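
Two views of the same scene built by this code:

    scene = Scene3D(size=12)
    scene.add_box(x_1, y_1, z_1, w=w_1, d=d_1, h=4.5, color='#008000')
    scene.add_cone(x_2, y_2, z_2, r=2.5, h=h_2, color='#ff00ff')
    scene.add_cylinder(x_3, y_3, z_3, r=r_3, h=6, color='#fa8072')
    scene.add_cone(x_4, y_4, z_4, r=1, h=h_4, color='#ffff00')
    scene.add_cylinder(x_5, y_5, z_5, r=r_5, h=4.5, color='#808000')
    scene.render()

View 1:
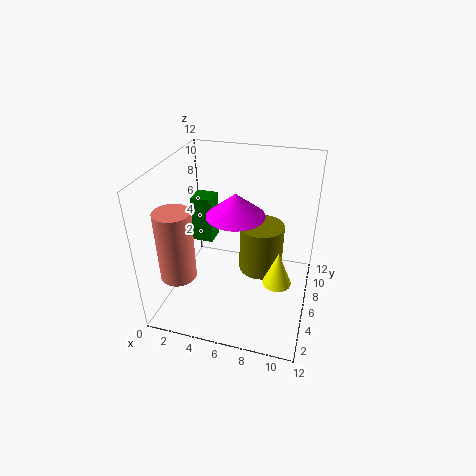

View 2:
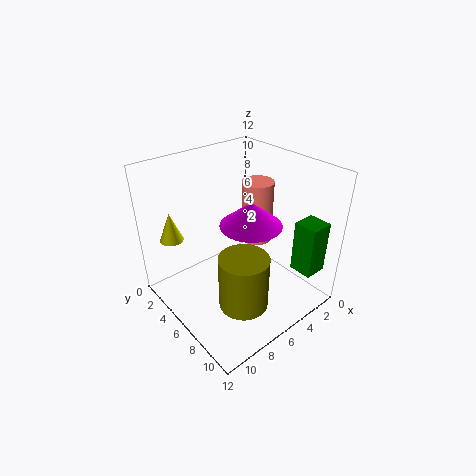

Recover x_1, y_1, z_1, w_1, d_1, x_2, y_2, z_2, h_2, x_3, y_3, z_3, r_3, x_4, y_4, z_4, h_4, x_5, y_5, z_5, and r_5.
x_1 = 0.5, y_1 = 9, z_1 = 3, w_1 = 2, d_1 = 2, x_2 = 5.5, y_2 = 7, z_2 = 7.5, h_2 = 2, x_3 = 1.5, y_3 = 3.5, z_3 = 3, r_3 = 1.5, x_4 = 10, y_4 = 2, z_4 = 5.5, h_4 = 2.5, x_5 = 7.5, y_5 = 8.5, z_5 = 1.5, r_5 = 2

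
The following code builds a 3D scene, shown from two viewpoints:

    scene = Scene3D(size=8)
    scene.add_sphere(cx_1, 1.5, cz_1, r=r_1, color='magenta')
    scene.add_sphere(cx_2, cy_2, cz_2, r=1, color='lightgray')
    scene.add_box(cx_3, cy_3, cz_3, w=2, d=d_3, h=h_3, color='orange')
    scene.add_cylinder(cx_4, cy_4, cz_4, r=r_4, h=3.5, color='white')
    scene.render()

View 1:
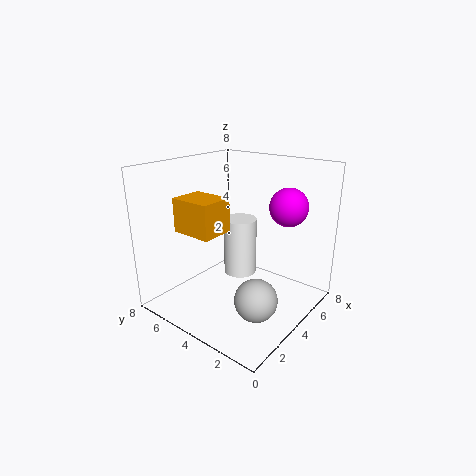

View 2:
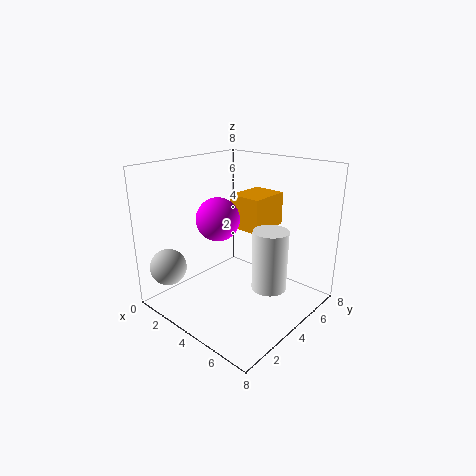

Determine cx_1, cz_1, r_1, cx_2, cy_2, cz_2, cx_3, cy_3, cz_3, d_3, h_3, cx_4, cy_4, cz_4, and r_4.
cx_1 = 5; cz_1 = 6; r_1 = 1; cx_2 = 1.5; cy_2 = 1; cz_2 = 2.5; cx_3 = 2.5; cy_3 = 5; cz_3 = 4; d_3 = 2.5; h_3 = 2; cx_4 = 5.5; cy_4 = 5; cz_4 = 1; r_4 = 1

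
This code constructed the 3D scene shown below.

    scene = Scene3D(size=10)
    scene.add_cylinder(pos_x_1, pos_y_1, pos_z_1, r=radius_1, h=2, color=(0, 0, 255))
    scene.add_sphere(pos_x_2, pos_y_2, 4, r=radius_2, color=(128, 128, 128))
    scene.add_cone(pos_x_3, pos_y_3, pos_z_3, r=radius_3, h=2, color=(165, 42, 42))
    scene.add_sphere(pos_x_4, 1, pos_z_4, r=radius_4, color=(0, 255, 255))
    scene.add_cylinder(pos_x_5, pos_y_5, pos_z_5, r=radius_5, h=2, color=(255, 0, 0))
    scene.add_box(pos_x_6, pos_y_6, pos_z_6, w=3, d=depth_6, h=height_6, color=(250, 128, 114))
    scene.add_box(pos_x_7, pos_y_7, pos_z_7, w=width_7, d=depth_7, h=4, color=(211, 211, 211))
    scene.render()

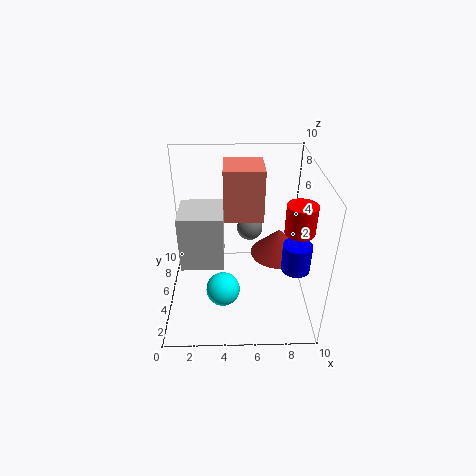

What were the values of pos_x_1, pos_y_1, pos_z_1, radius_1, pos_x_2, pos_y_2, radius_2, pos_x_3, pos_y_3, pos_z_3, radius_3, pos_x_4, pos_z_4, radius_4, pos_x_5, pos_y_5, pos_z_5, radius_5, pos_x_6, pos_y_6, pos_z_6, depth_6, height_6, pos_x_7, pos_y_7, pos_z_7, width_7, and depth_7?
pos_x_1 = 9
pos_y_1 = 4
pos_z_1 = 3
radius_1 = 1
pos_x_2 = 6
pos_y_2 = 8
radius_2 = 1
pos_x_3 = 8
pos_y_3 = 6
pos_z_3 = 3
radius_3 = 2
pos_x_4 = 4
pos_z_4 = 4
radius_4 = 1
pos_x_5 = 9
pos_y_5 = 4
pos_z_5 = 6
radius_5 = 1
pos_x_6 = 4
pos_y_6 = 7
pos_z_6 = 5
depth_6 = 3
height_6 = 4
pos_x_7 = 1
pos_y_7 = 4
pos_z_7 = 3
width_7 = 3
depth_7 = 3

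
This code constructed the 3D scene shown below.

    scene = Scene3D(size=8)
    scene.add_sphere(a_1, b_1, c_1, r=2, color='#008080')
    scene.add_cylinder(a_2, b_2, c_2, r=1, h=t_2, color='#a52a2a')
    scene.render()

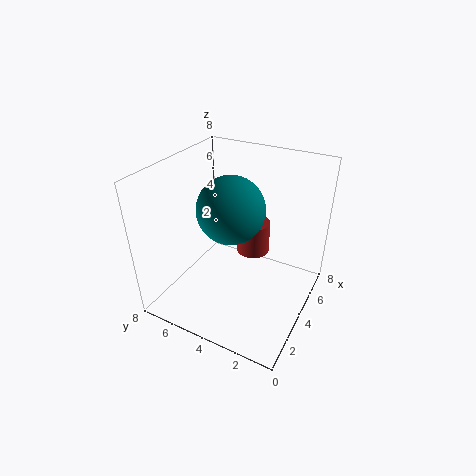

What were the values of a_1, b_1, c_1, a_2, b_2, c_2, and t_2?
a_1 = 5
b_1 = 5
c_1 = 5
a_2 = 6
b_2 = 4
c_2 = 2
t_2 = 2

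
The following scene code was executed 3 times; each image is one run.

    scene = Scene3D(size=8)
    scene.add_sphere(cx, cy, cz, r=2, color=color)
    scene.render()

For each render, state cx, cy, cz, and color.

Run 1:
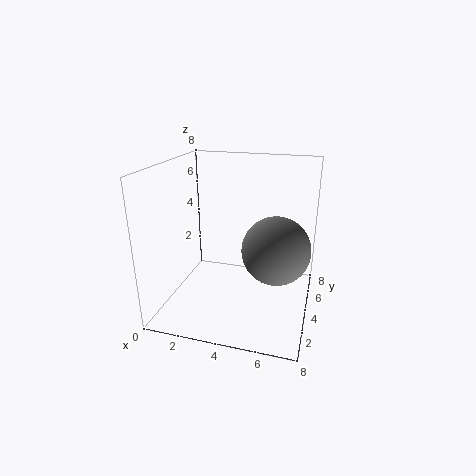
cx = 6; cy = 5; cz = 3; color = 'gray'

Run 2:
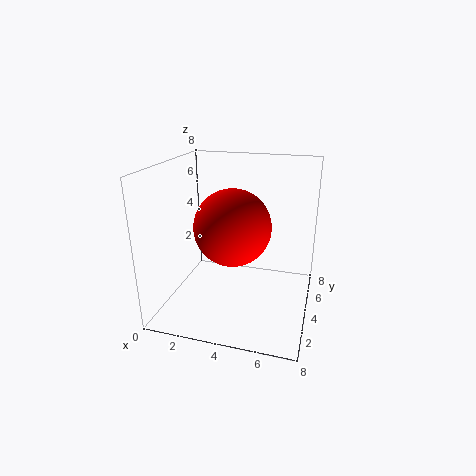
cx = 4; cy = 3; cz = 5; color = 'red'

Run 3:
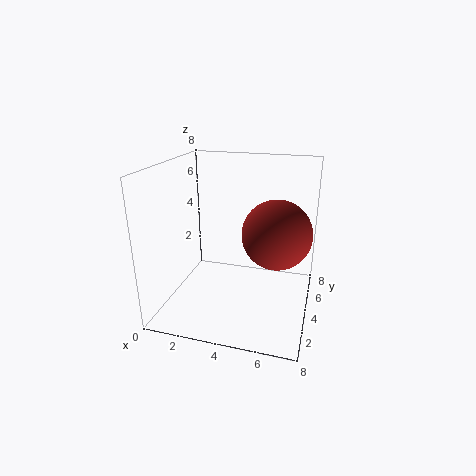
cx = 6; cy = 5; cz = 4; color = 'brown'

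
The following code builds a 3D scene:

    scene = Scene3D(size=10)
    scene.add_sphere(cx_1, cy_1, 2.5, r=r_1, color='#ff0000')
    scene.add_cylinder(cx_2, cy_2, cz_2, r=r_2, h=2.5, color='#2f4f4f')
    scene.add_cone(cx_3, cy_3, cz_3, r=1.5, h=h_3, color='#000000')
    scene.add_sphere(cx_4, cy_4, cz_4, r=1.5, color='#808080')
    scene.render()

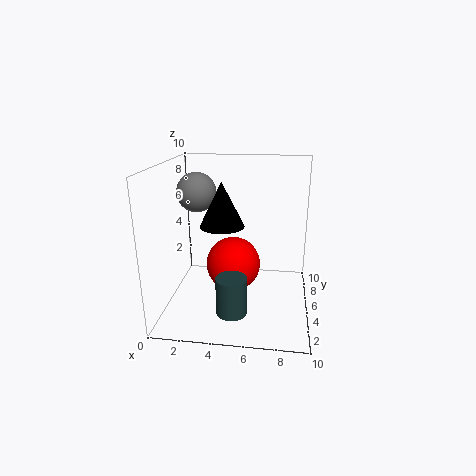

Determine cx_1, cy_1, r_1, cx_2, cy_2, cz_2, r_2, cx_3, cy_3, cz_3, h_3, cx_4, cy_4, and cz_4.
cx_1 = 4.5, cy_1 = 6, r_1 = 2, cx_2 = 5, cy_2 = 2, cz_2 = 1, r_2 = 1, cx_3 = 4, cy_3 = 4.5, cz_3 = 6, h_3 = 3, cx_4 = 1.5, cy_4 = 7.5, cz_4 = 7.5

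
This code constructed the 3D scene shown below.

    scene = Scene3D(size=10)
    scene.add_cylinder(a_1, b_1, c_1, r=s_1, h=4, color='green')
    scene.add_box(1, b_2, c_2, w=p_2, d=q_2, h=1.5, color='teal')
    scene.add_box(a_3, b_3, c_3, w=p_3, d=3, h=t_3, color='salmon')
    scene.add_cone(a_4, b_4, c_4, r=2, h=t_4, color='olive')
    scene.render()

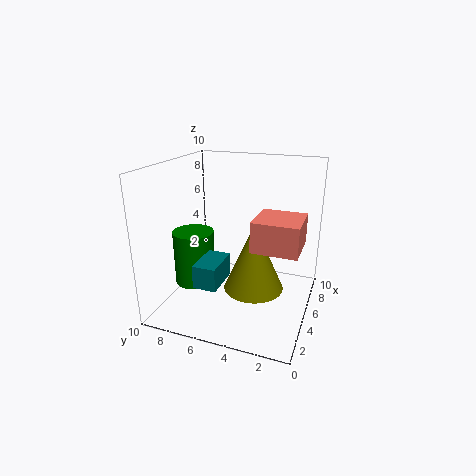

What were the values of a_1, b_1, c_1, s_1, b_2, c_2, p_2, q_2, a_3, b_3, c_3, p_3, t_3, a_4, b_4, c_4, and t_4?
a_1 = 5, b_1 = 8.5, c_1 = 1, s_1 = 1.5, b_2 = 5, c_2 = 3, p_2 = 2.5, q_2 = 1.5, a_3 = 3, b_3 = 0.5, c_3 = 5, p_3 = 3, t_3 = 2, a_4 = 4, b_4 = 3.5, c_4 = 2, t_4 = 4.5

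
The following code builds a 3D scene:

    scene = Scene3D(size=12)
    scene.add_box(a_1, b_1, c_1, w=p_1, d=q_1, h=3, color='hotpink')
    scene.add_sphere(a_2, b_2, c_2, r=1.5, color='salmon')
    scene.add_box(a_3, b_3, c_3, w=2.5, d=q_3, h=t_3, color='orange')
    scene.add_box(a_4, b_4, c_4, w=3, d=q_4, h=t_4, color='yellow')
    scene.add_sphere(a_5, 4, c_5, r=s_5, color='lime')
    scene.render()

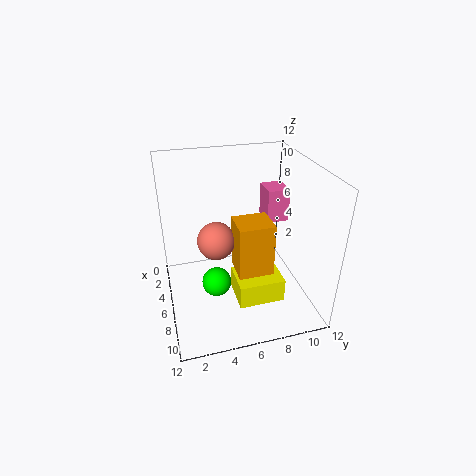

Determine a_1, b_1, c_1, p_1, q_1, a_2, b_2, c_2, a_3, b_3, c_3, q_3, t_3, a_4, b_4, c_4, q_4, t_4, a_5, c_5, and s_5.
a_1 = 2; b_1 = 9.25; c_1 = 6; p_1 = 2.25; q_1 = 2; a_2 = 6.75; b_2 = 4; c_2 = 6.5; a_3 = 6.75; b_3 = 5.25; c_3 = 4.25; q_3 = 2.75; t_3 = 4.25; a_4 = 6.5; b_4 = 5.25; c_4 = 1.5; q_4 = 3.75; t_4 = 2; a_5 = 6.25; c_5 = 2; s_5 = 1.25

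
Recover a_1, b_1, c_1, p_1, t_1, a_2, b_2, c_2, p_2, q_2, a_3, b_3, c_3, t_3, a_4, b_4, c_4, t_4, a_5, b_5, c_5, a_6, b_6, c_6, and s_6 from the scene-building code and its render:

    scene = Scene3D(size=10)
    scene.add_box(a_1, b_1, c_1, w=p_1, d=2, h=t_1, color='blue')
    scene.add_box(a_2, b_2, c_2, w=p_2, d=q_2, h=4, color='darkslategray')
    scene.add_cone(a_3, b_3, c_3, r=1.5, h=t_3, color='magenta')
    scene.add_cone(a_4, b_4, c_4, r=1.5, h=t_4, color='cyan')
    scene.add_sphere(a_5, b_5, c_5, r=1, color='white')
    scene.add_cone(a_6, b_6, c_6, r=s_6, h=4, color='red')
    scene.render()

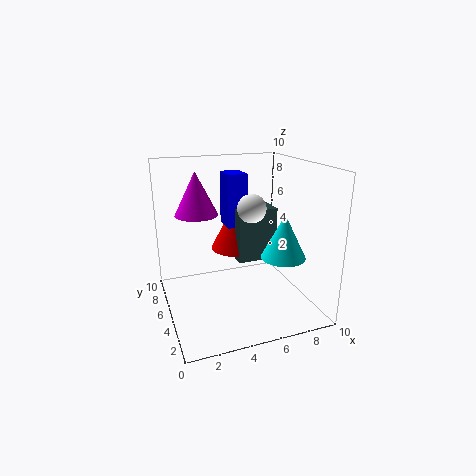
a_1 = 5
b_1 = 7
c_1 = 5
p_1 = 1.5
t_1 = 4
a_2 = 5.5
b_2 = 6
c_2 = 2.5
p_2 = 3
q_2 = 2.5
a_3 = 2.5
b_3 = 6.5
c_3 = 6.5
t_3 = 3
a_4 = 7.5
b_4 = 3
c_4 = 4
t_4 = 3
a_5 = 6
b_5 = 5
c_5 = 7
a_6 = 6
b_6 = 8
c_6 = 3
s_6 = 2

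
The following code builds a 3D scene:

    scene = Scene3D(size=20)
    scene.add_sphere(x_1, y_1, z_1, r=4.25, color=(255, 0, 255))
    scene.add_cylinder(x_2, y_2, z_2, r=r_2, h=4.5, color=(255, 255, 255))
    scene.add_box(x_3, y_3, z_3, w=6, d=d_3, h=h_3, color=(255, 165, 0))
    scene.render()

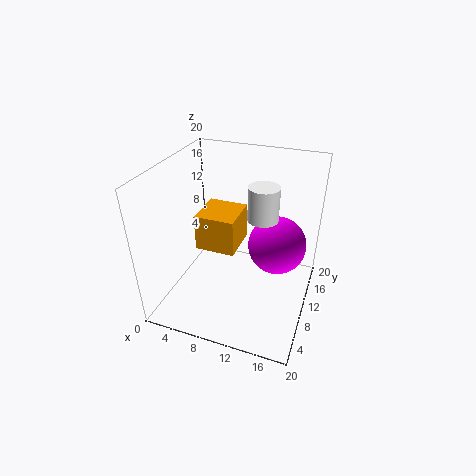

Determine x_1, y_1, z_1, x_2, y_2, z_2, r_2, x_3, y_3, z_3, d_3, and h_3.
x_1 = 14.75, y_1 = 13.75, z_1 = 7.5, x_2 = 13.5, y_2 = 9.75, z_2 = 13.75, r_2 = 2, x_3 = 3, y_3 = 10.5, z_3 = 6.25, d_3 = 6.25, h_3 = 5.5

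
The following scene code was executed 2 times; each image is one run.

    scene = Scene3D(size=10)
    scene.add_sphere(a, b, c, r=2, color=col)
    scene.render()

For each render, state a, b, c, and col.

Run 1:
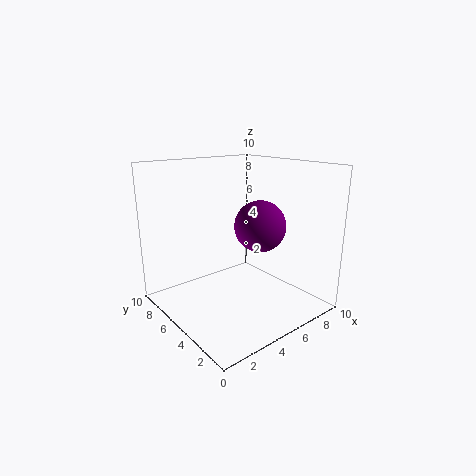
a = 8
b = 6
c = 5
col = 'purple'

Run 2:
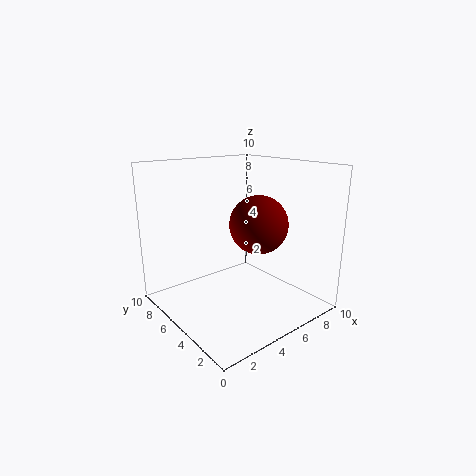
a = 6
b = 4
c = 6
col = 'maroon'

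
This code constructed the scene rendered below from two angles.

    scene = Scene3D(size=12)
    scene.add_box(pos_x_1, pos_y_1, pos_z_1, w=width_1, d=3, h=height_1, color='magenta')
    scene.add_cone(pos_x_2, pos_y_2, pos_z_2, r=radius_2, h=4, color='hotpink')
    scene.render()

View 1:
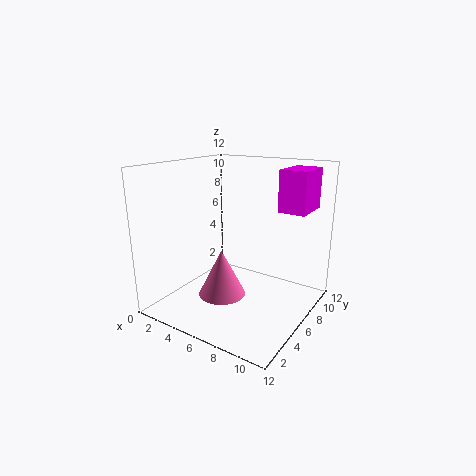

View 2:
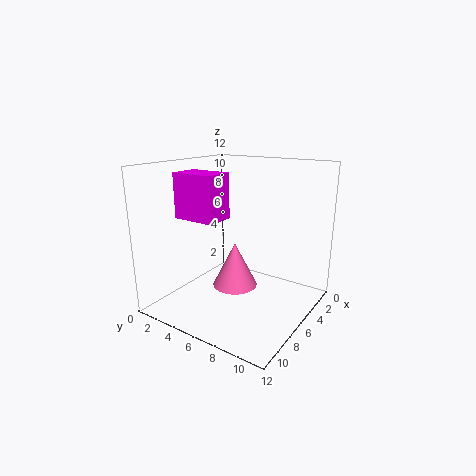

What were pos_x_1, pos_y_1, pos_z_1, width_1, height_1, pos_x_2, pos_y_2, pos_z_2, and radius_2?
pos_x_1 = 10; pos_y_1 = 5; pos_z_1 = 9; width_1 = 2; height_1 = 3; pos_x_2 = 5; pos_y_2 = 5; pos_z_2 = 1; radius_2 = 2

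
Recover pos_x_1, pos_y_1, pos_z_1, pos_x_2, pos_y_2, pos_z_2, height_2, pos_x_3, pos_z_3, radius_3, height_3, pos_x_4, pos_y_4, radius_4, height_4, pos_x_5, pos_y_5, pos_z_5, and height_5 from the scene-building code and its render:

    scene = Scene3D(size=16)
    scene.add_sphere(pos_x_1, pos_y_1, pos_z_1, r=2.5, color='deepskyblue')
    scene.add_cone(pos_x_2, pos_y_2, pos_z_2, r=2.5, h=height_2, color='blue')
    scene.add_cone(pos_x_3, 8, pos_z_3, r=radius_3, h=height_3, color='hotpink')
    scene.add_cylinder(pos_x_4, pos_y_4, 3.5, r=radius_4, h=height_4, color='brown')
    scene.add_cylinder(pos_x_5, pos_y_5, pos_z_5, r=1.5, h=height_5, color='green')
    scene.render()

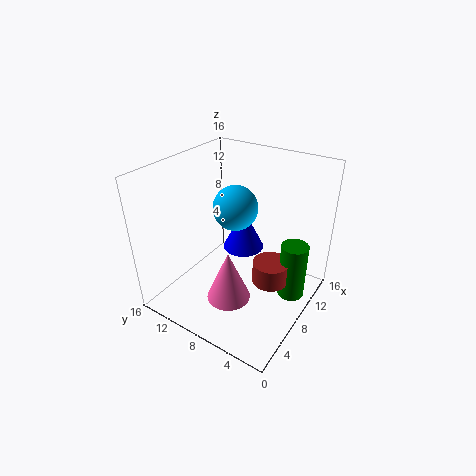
pos_x_1 = 9, pos_y_1 = 9, pos_z_1 = 11, pos_x_2 = 11.5, pos_y_2 = 9.5, pos_z_2 = 4.5, height_2 = 5, pos_x_3 = 6, pos_z_3 = 1, radius_3 = 2.5, height_3 = 6, pos_x_4 = 8.5, pos_y_4 = 4, radius_4 = 2, height_4 = 2.5, pos_x_5 = 10, pos_y_5 = 2, pos_z_5 = 1.5, height_5 = 6.5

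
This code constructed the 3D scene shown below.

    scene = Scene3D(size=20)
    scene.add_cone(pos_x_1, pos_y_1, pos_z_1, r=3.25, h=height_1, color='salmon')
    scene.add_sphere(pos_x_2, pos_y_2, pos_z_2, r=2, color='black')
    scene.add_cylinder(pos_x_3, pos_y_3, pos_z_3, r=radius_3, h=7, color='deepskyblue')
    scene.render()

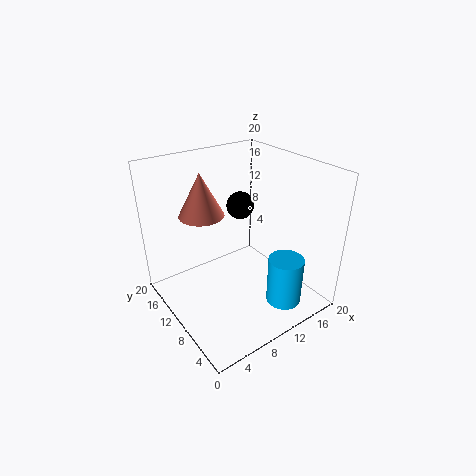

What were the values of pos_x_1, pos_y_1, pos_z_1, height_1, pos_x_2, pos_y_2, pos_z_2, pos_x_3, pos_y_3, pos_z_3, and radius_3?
pos_x_1 = 7.25; pos_y_1 = 15; pos_z_1 = 12.25; height_1 = 6.25; pos_x_2 = 12.75; pos_y_2 = 13.25; pos_z_2 = 13; pos_x_3 = 14.5; pos_y_3 = 4.75; pos_z_3 = 0.5; radius_3 = 2.5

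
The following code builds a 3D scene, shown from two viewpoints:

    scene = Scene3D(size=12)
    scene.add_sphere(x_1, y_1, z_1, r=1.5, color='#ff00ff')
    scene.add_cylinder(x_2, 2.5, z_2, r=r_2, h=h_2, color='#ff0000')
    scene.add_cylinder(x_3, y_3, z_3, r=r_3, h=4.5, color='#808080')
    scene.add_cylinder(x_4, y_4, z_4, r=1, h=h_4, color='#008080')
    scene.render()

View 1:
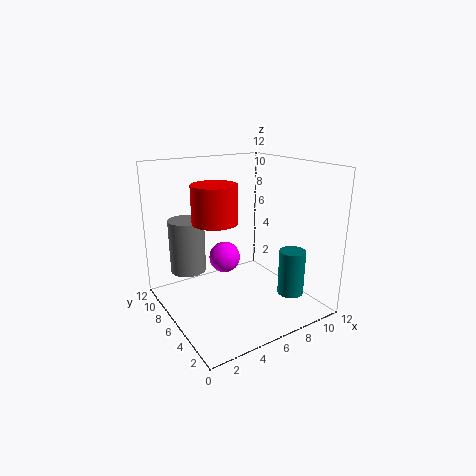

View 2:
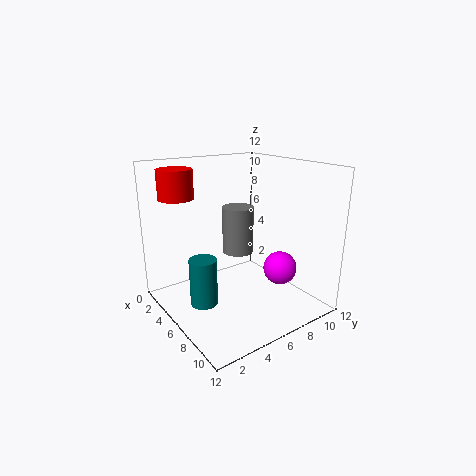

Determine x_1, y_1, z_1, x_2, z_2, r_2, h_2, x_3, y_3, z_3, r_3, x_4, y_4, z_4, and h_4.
x_1 = 7
y_1 = 10
z_1 = 2.5
x_2 = 2
z_2 = 9
r_2 = 1.5
h_2 = 2.5
x_3 = 2.5
y_3 = 8.5
z_3 = 3
r_3 = 1.5
x_4 = 8
y_4 = 1.5
z_4 = 2.5
h_4 = 3.5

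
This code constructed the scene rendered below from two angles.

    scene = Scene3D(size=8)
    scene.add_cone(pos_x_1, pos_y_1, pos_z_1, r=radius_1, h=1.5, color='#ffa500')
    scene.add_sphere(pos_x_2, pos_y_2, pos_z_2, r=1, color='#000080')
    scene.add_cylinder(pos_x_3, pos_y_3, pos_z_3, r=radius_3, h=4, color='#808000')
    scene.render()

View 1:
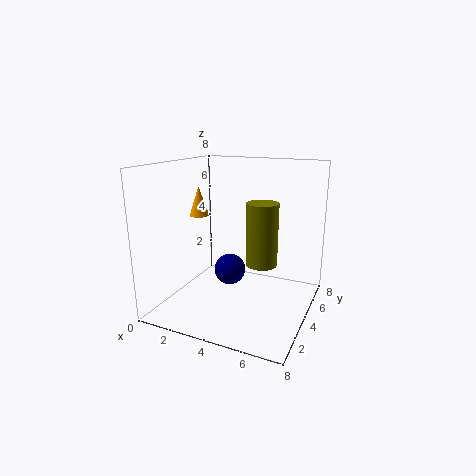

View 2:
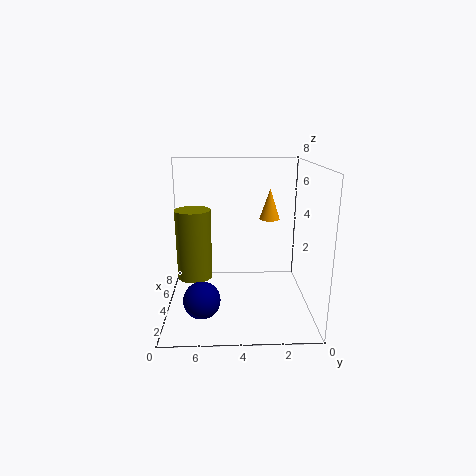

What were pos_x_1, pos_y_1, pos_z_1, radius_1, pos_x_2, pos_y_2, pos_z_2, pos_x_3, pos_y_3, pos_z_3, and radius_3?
pos_x_1 = 2.5
pos_y_1 = 2.5
pos_z_1 = 5.5
radius_1 = 0.5
pos_x_2 = 2.5
pos_y_2 = 6
pos_z_2 = 1
pos_x_3 = 4.5
pos_y_3 = 6.5
pos_z_3 = 1.5
radius_3 = 1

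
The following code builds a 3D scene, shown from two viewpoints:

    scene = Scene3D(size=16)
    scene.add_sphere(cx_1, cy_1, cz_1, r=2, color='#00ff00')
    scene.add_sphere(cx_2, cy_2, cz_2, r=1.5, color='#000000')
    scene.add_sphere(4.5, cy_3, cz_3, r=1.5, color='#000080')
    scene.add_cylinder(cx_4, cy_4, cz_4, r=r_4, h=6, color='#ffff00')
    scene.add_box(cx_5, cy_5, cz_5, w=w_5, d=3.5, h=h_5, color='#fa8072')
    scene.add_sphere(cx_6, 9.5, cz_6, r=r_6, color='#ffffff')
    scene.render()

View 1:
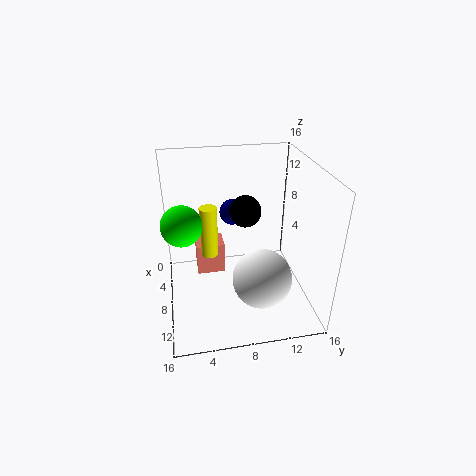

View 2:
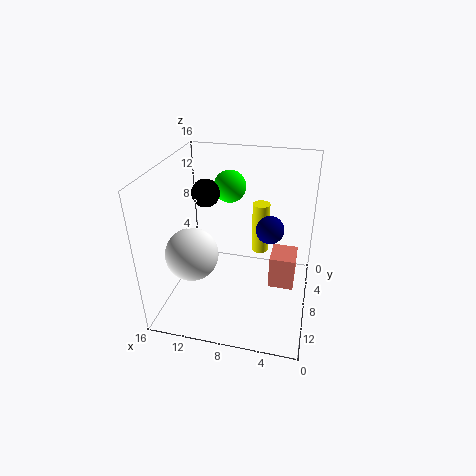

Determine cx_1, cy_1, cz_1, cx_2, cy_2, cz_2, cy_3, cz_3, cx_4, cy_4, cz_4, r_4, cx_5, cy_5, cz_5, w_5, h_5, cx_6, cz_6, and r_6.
cx_1 = 10.5; cy_1 = 2; cz_1 = 11.5; cx_2 = 11.5; cy_2 = 8; cz_2 = 13; cy_3 = 8; cz_3 = 9.5; cx_4 = 6; cy_4 = 5; cz_4 = 5; r_4 = 1; cx_5 = 1.5; cy_5 = 3.5; cz_5 = 1; w_5 = 3; h_5 = 4; cx_6 = 13; cz_6 = 6; r_6 = 3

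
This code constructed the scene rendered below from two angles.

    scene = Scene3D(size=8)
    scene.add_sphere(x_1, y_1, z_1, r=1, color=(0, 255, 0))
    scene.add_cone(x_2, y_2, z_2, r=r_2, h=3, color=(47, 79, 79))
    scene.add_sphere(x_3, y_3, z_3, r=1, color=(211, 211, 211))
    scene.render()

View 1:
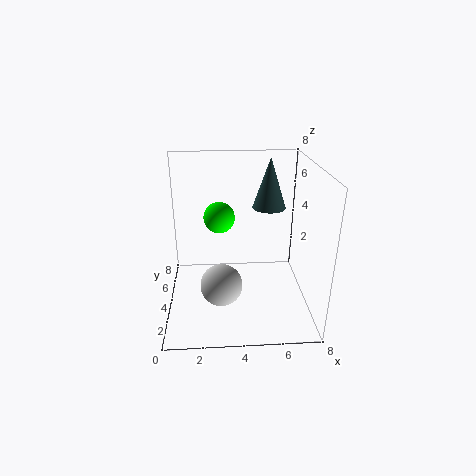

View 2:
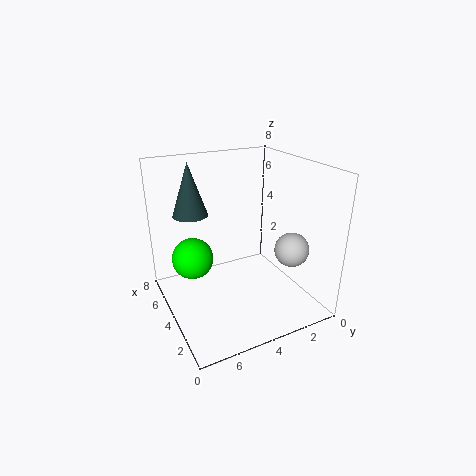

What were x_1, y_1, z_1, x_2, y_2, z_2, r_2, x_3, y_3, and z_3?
x_1 = 3, y_1 = 7, z_1 = 4, x_2 = 6, y_2 = 6, z_2 = 5, r_2 = 1, x_3 = 3, y_3 = 1, z_3 = 3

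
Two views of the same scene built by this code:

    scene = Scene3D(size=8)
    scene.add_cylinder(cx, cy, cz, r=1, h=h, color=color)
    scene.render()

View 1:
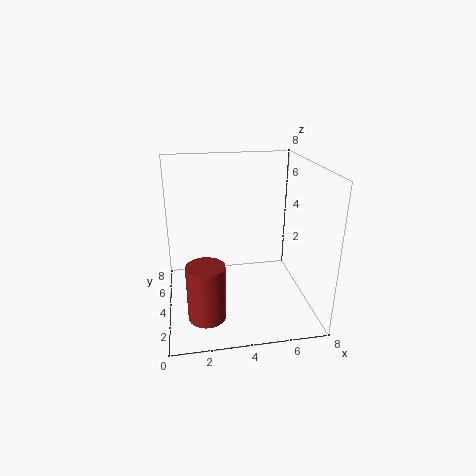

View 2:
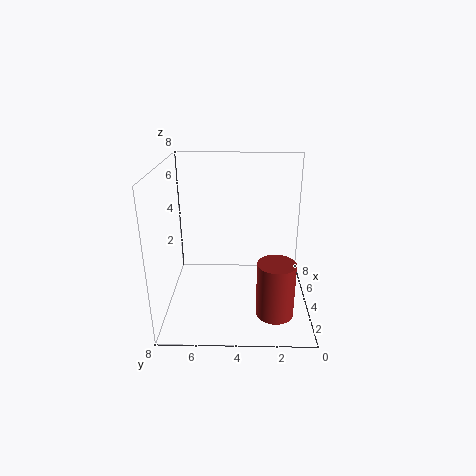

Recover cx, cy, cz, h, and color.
cx = 2, cy = 2, cz = 0.5, h = 3, color = 'brown'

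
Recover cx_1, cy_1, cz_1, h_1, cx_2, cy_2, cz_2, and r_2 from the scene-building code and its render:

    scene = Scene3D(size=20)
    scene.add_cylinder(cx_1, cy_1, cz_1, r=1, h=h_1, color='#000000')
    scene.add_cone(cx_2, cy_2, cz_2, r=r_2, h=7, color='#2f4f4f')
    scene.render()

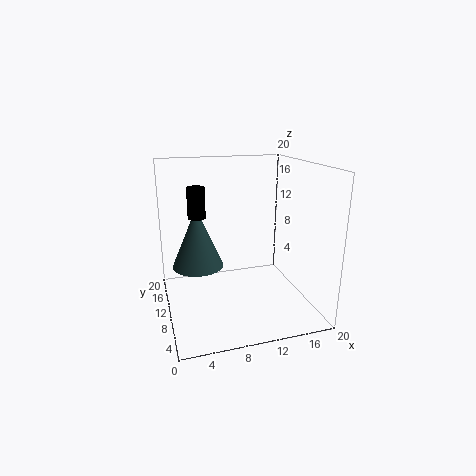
cx_1 = 3.5
cy_1 = 4.5
cz_1 = 15
h_1 = 3.5
cx_2 = 3.5
cy_2 = 5
cz_2 = 9
r_2 = 3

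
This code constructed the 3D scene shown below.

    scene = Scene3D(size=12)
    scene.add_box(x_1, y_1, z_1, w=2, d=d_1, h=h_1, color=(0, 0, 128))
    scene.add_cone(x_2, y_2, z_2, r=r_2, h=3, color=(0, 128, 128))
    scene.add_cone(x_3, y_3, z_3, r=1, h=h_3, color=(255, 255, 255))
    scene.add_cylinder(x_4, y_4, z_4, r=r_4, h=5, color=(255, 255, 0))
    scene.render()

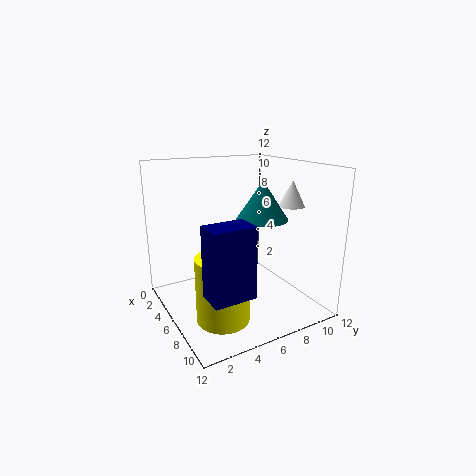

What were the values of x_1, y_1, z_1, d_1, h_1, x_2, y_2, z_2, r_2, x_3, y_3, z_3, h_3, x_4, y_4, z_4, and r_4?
x_1 = 10, y_1 = 1, z_1 = 4, d_1 = 3, h_1 = 5, x_2 = 8, y_2 = 7, z_2 = 8, r_2 = 2, x_3 = 9, y_3 = 9, z_3 = 9, h_3 = 2, x_4 = 9, y_4 = 3, z_4 = 1, r_4 = 2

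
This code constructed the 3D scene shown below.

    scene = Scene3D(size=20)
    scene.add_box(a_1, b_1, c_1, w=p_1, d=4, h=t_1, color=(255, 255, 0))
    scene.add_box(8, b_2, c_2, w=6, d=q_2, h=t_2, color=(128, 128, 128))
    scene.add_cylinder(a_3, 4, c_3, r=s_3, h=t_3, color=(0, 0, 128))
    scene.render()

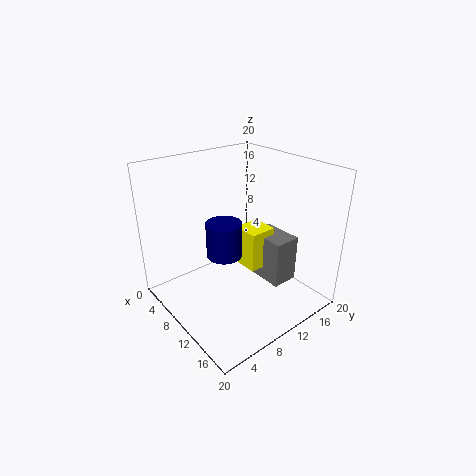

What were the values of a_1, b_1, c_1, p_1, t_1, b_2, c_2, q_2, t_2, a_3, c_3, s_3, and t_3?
a_1 = 7
b_1 = 12
c_1 = 4
p_1 = 4
t_1 = 6
b_2 = 14
c_2 = 2
q_2 = 4
t_2 = 7
a_3 = 15
c_3 = 12
s_3 = 2
t_3 = 4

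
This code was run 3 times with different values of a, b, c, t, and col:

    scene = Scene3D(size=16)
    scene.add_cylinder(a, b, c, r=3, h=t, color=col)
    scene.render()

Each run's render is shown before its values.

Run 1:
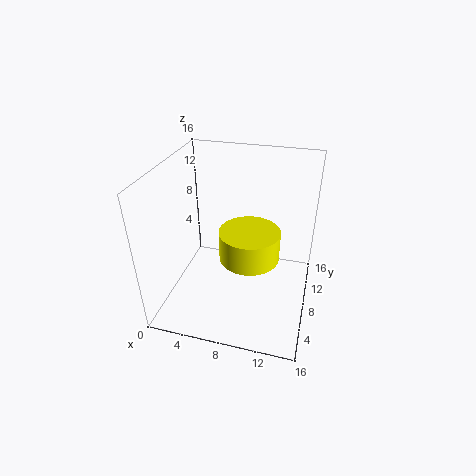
a = 10
b = 5
c = 8
t = 3
col = 'yellow'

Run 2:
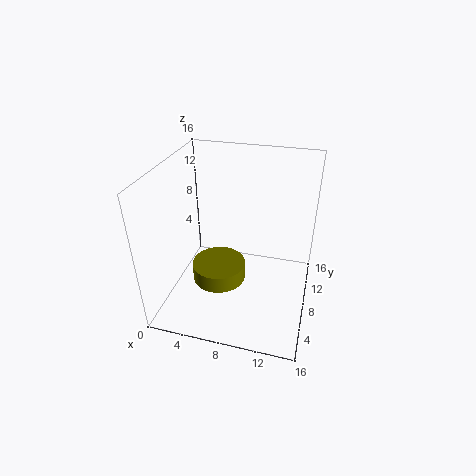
a = 6
b = 7
c = 3
t = 2
col = 'olive'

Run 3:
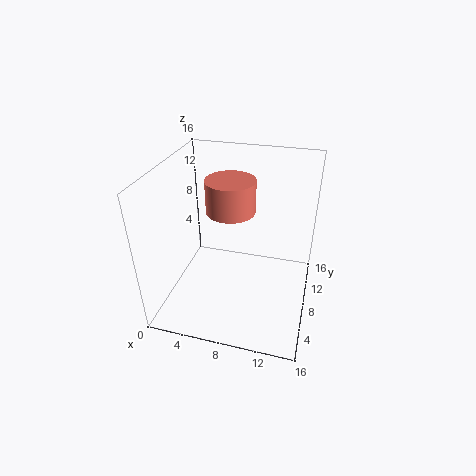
a = 6
b = 12
c = 9
t = 4
col = 'salmon'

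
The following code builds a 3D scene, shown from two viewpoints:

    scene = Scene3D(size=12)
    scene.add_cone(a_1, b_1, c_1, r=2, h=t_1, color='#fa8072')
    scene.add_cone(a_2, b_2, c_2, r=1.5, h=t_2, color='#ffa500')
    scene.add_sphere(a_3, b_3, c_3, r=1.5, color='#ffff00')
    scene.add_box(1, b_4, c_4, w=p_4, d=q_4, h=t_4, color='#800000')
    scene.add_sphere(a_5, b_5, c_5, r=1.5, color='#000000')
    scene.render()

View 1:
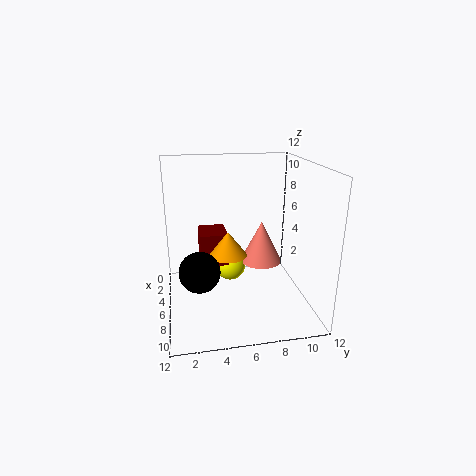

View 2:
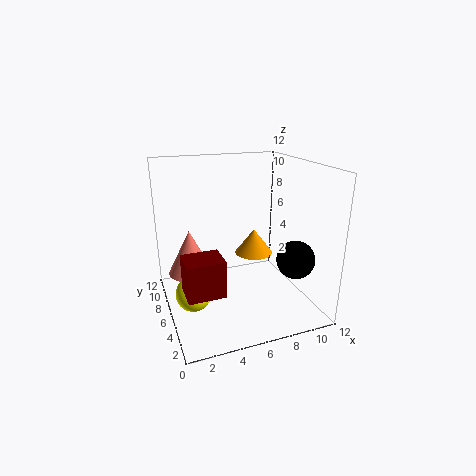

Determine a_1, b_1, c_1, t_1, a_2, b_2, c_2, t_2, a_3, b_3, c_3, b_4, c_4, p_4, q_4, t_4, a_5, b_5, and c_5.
a_1 = 2.5
b_1 = 9
c_1 = 2
t_1 = 4
a_2 = 7
b_2 = 5
c_2 = 5
t_2 = 2
a_3 = 2
b_3 = 6
c_3 = 1.5
b_4 = 3
c_4 = 2.5
p_4 = 3
q_4 = 2.5
t_4 = 3
a_5 = 9.5
b_5 = 2.5
c_5 = 5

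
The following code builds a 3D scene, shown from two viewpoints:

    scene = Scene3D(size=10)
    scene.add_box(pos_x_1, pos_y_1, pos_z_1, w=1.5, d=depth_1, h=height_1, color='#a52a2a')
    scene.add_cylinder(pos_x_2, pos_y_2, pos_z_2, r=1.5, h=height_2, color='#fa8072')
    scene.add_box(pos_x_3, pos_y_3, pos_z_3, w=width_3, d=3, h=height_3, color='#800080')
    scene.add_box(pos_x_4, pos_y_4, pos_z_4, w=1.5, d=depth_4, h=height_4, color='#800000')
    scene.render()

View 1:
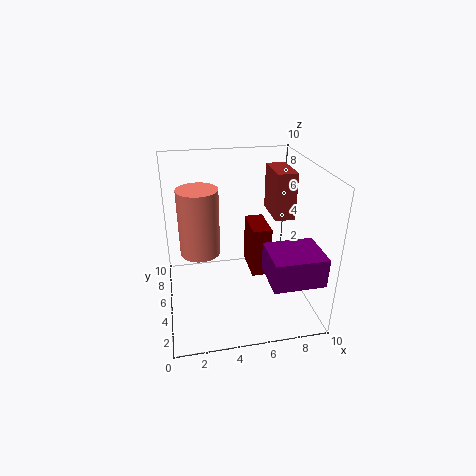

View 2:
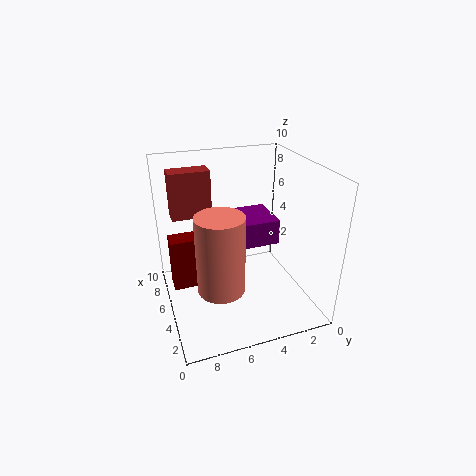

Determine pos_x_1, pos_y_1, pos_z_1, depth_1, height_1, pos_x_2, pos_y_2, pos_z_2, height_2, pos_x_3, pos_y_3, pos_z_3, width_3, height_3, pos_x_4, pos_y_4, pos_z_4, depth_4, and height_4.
pos_x_1 = 8
pos_y_1 = 6
pos_z_1 = 5.5
depth_1 = 3
height_1 = 3.5
pos_x_2 = 2.5
pos_y_2 = 7
pos_z_2 = 3
height_2 = 5
pos_x_3 = 6.5
pos_y_3 = 1
pos_z_3 = 3
width_3 = 3.5
height_3 = 2
pos_x_4 = 6.5
pos_y_4 = 6.5
pos_z_4 = 0.5
depth_4 = 3
height_4 = 4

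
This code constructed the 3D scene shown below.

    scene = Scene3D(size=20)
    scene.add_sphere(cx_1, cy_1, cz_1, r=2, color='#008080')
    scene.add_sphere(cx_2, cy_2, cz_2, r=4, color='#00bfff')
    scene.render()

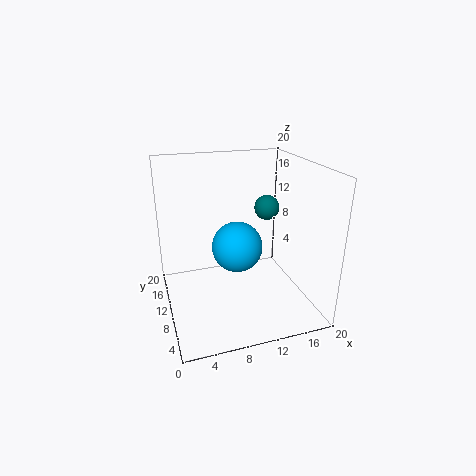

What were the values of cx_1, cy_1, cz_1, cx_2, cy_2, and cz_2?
cx_1 = 17, cy_1 = 16.5, cz_1 = 11.5, cx_2 = 11.5, cy_2 = 15, cz_2 = 6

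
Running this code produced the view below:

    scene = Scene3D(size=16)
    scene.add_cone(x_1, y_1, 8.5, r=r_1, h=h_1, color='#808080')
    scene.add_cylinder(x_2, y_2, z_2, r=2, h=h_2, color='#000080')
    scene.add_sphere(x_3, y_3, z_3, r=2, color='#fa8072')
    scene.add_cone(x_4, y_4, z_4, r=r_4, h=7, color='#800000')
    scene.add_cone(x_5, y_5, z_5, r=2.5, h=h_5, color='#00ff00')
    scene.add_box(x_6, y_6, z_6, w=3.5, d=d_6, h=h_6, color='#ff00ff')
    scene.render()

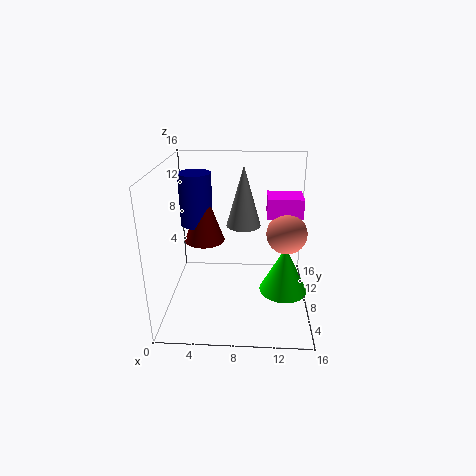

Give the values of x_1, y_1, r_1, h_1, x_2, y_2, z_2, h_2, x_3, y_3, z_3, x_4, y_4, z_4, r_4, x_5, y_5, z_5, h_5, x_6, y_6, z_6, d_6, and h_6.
x_1 = 8.5
y_1 = 10.5
r_1 = 2
h_1 = 7
x_2 = 2.5
y_2 = 13
z_2 = 7.5
h_2 = 6.5
x_3 = 13
y_3 = 5
z_3 = 10
x_4 = 3.5
y_4 = 12.5
z_4 = 5.5
r_4 = 2.5
x_5 = 13
y_5 = 5
z_5 = 3.5
h_5 = 5
x_6 = 11
y_6 = 5
z_6 = 11.5
d_6 = 3
h_6 = 2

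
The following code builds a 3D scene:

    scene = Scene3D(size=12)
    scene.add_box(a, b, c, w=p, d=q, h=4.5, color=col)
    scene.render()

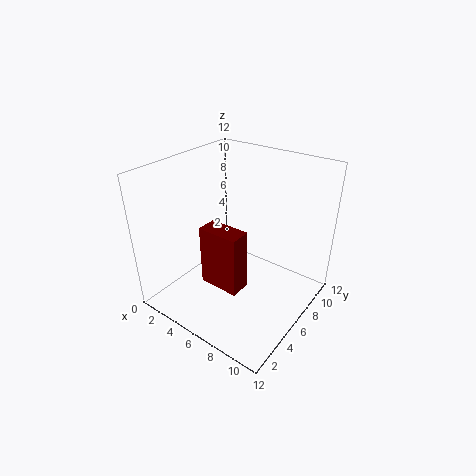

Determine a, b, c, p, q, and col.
a = 6, b = 1.5, c = 4.5, p = 3, q = 1.5, col = 'maroon'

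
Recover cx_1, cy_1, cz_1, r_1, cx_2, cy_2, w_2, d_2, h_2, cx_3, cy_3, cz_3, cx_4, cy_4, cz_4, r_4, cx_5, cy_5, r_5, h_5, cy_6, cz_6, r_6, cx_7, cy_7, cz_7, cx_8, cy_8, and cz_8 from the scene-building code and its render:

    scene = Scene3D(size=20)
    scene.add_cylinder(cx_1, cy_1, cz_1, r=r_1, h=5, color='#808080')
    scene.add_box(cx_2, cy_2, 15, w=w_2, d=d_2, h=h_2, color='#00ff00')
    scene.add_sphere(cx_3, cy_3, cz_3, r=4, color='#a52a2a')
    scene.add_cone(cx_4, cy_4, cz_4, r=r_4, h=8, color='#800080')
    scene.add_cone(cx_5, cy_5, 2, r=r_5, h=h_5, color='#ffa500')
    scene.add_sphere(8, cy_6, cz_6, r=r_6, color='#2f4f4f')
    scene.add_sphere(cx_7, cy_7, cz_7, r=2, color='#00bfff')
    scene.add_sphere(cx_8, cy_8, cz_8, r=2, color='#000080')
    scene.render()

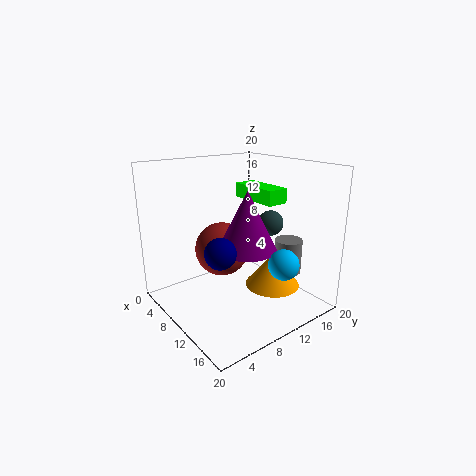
cx_1 = 13
cy_1 = 17
cz_1 = 4
r_1 = 2
cx_2 = 7
cy_2 = 12
w_2 = 7
d_2 = 3
h_2 = 2
cx_3 = 6
cy_3 = 10
cz_3 = 7
cx_4 = 12
cy_4 = 10
cz_4 = 9
r_4 = 4
cx_5 = 12
cy_5 = 15
r_5 = 4
h_5 = 5
cy_6 = 18
cz_6 = 10
r_6 = 2
cx_7 = 17
cy_7 = 12
cz_7 = 8
cx_8 = 13
cy_8 = 5
cz_8 = 10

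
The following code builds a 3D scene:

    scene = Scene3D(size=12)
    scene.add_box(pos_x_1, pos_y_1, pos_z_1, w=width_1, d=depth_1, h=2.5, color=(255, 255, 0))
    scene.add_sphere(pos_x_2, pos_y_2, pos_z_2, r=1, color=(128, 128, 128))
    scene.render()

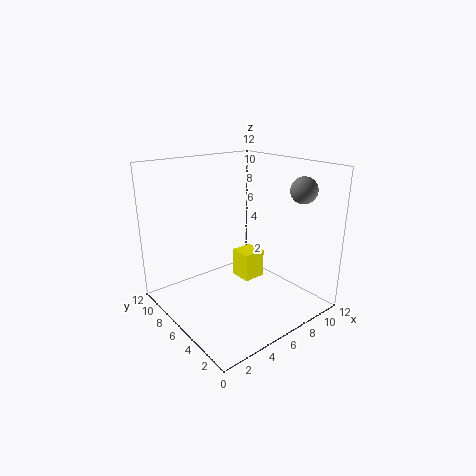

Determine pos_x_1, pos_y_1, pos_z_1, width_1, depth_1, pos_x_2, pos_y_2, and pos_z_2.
pos_x_1 = 7; pos_y_1 = 6; pos_z_1 = 1.5; width_1 = 2; depth_1 = 2; pos_x_2 = 8.5; pos_y_2 = 1.5; pos_z_2 = 10.5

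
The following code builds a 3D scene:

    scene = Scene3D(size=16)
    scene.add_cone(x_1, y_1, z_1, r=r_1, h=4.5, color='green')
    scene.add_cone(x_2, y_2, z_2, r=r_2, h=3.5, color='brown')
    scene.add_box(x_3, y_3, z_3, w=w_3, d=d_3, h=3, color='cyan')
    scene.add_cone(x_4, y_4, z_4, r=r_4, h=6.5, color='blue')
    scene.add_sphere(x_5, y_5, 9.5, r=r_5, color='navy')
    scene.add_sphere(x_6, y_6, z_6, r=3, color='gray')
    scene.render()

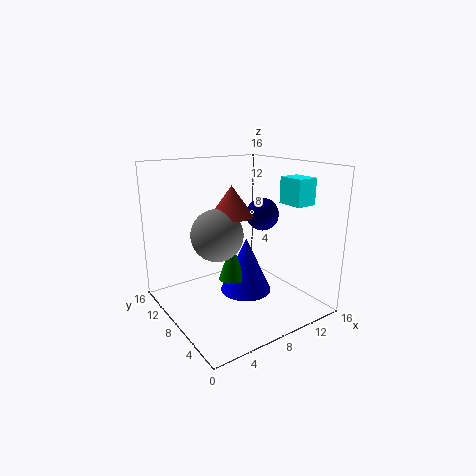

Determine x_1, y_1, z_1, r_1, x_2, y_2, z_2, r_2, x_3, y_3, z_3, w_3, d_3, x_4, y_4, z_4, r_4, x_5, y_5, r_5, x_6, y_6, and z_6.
x_1 = 7.5, y_1 = 8.5, z_1 = 3, r_1 = 1.5, x_2 = 8.5, y_2 = 10, z_2 = 10, r_2 = 2.5, x_3 = 13, y_3 = 4, z_3 = 11.5, w_3 = 2.5, d_3 = 3, x_4 = 9.5, y_4 = 8.5, z_4 = 1, r_4 = 3, x_5 = 13, y_5 = 10, r_5 = 2, x_6 = 6.5, y_6 = 10, z_6 = 8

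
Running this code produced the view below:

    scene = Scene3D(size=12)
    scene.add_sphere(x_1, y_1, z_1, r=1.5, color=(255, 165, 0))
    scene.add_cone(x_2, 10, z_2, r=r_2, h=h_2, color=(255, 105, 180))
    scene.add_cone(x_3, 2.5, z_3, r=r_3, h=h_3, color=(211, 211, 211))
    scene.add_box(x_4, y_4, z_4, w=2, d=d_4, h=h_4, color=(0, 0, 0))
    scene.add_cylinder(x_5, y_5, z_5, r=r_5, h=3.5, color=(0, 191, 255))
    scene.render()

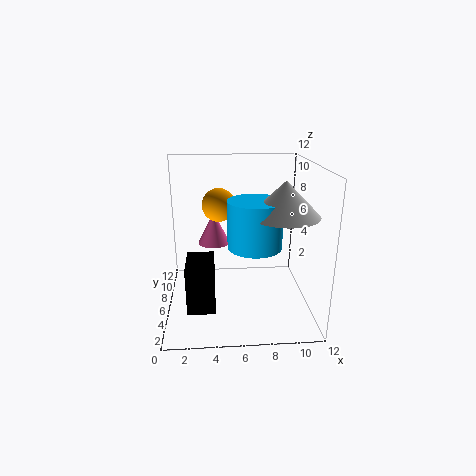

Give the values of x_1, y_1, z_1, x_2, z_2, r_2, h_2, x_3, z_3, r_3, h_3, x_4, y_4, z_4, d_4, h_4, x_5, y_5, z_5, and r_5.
x_1 = 4.5; y_1 = 9; z_1 = 8; x_2 = 4; z_2 = 4; r_2 = 1.5; h_2 = 3; x_3 = 9; z_3 = 9; r_3 = 2.5; h_3 = 2.5; x_4 = 2; y_4 = 0.5; z_4 = 2.5; d_4 = 3; h_4 = 3.5; x_5 = 7; y_5 = 3; z_5 = 6.5; r_5 = 2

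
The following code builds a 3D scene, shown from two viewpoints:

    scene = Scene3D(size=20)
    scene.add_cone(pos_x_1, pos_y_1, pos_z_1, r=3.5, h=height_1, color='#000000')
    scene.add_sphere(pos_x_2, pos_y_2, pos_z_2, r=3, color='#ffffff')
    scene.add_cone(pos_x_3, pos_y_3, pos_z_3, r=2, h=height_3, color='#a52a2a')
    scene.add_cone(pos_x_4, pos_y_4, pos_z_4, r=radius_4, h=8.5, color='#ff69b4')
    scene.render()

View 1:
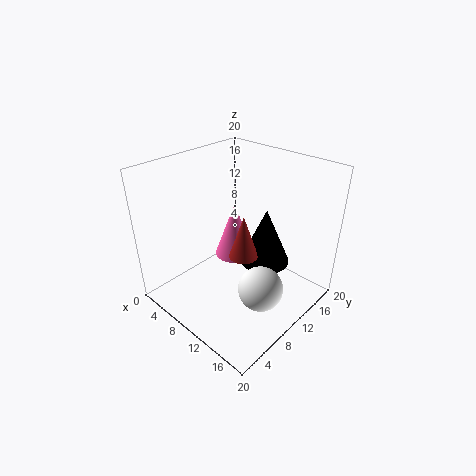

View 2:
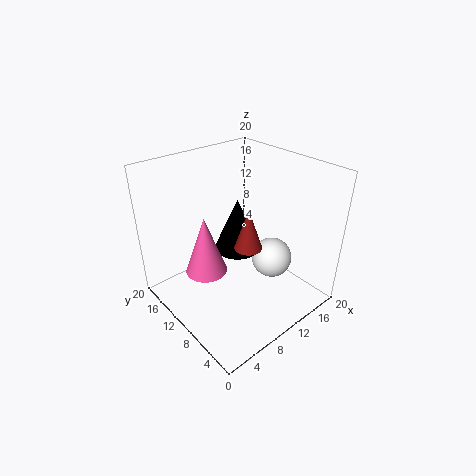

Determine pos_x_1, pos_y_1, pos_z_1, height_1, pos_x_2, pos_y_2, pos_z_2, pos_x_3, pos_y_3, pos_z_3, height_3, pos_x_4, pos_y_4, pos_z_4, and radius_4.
pos_x_1 = 12.5
pos_y_1 = 13
pos_z_1 = 6
height_1 = 8
pos_x_2 = 15.5
pos_y_2 = 8.5
pos_z_2 = 5
pos_x_3 = 11.5
pos_y_3 = 9.5
pos_z_3 = 8
height_3 = 6
pos_x_4 = 6.5
pos_y_4 = 13
pos_z_4 = 4.5
radius_4 = 3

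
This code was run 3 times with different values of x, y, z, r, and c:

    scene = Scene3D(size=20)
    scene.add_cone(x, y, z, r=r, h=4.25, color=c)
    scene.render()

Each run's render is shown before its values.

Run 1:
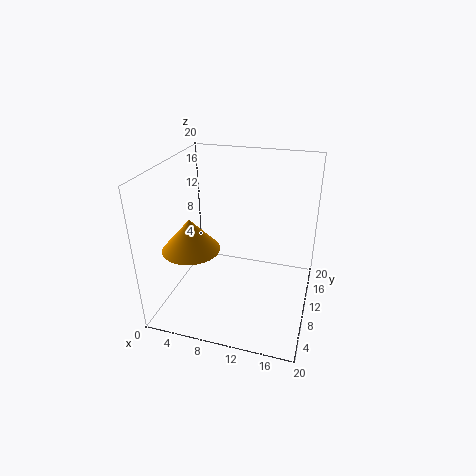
x = 5; y = 5.5; z = 10; r = 3.75; c = 'orange'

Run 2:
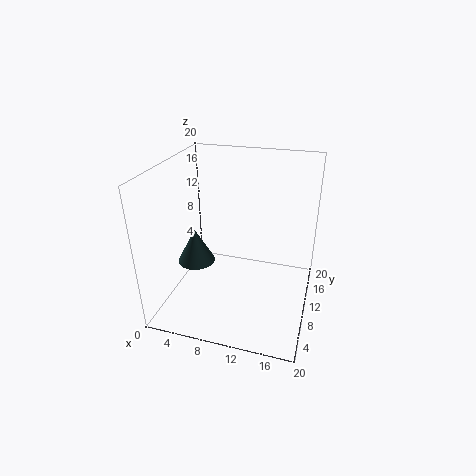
x = 6.5; y = 3.75; z = 9.75; r = 2.25; c = 'darkslategray'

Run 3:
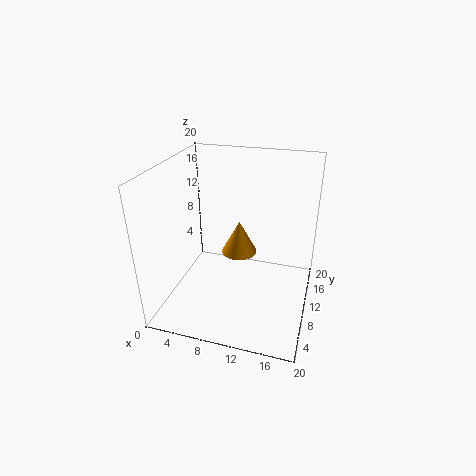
x = 11; y = 7.25; z = 9.75; r = 2.25; c = 'orange'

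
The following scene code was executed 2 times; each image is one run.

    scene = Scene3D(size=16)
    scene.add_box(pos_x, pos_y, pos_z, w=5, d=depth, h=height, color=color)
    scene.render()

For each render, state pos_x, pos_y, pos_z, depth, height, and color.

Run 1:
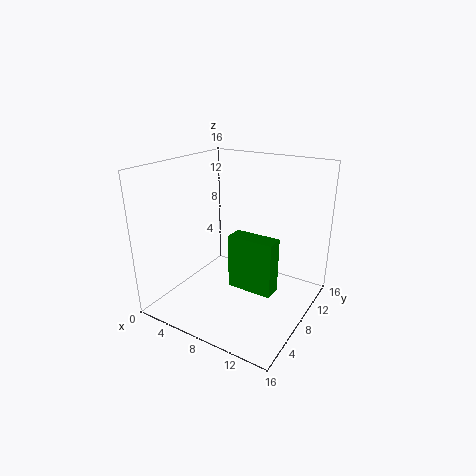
pos_x = 8, pos_y = 6, pos_z = 3, depth = 2, height = 6, color = 'green'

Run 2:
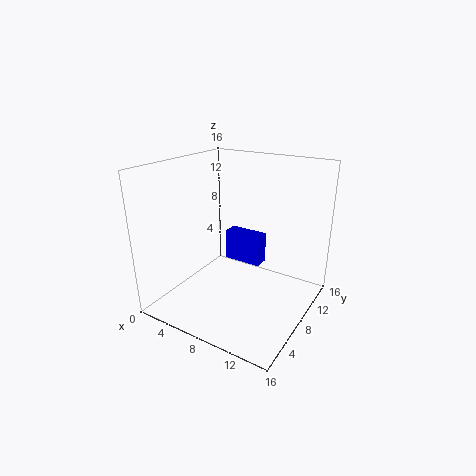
pos_x = 3, pos_y = 13, pos_z = 2, depth = 2, height = 4, color = 'blue'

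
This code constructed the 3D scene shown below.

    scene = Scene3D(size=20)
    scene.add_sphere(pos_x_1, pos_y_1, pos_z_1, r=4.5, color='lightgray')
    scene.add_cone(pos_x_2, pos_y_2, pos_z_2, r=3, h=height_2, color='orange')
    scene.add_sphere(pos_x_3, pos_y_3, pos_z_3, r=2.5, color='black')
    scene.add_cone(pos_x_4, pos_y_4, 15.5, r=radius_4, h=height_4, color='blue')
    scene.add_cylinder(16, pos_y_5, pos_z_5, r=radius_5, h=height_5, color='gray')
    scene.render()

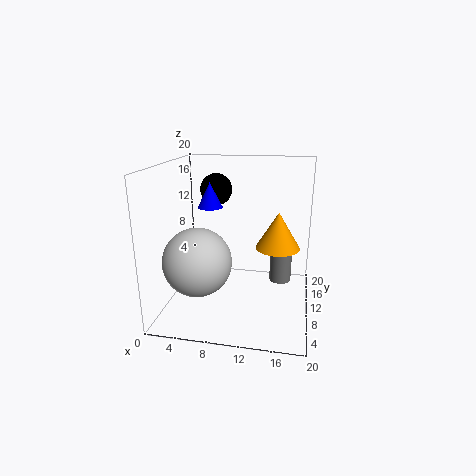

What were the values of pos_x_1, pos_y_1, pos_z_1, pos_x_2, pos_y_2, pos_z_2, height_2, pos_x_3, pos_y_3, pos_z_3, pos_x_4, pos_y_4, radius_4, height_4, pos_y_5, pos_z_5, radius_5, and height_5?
pos_x_1 = 5.5; pos_y_1 = 5.5; pos_z_1 = 8; pos_x_2 = 15.5; pos_y_2 = 10; pos_z_2 = 9; height_2 = 5; pos_x_3 = 5; pos_y_3 = 17.5; pos_z_3 = 15; pos_x_4 = 7.5; pos_y_4 = 5.5; radius_4 = 1.5; height_4 = 3; pos_y_5 = 10.5; pos_z_5 = 4; radius_5 = 1.5; height_5 = 5.5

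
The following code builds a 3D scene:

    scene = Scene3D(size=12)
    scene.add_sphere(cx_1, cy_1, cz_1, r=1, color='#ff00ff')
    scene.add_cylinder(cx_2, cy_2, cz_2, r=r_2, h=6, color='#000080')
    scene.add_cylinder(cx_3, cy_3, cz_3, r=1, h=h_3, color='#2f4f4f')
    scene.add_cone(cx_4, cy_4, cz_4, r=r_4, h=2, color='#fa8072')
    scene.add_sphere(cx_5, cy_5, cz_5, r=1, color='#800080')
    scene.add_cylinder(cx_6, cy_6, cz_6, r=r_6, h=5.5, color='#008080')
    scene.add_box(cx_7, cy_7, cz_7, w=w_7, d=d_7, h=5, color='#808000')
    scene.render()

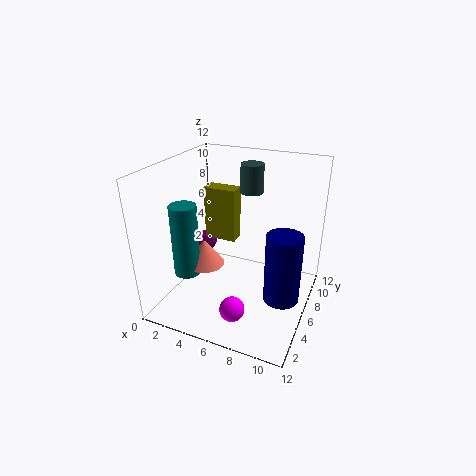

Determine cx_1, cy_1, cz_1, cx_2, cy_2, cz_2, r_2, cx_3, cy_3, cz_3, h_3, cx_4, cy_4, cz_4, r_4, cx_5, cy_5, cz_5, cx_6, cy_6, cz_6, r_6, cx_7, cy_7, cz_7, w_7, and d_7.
cx_1 = 7
cy_1 = 2.5
cz_1 = 1.5
cx_2 = 10
cy_2 = 6
cz_2 = 1
r_2 = 1.5
cx_3 = 6
cy_3 = 9
cz_3 = 9
h_3 = 2.5
cx_4 = 4.5
cy_4 = 3
cz_4 = 5
r_4 = 1.5
cx_5 = 1
cy_5 = 9.5
cz_5 = 3
cx_6 = 3.5
cy_6 = 2
cz_6 = 4.5
r_6 = 1
cx_7 = 1.5
cy_7 = 8.5
cz_7 = 4
w_7 = 3
d_7 = 1.5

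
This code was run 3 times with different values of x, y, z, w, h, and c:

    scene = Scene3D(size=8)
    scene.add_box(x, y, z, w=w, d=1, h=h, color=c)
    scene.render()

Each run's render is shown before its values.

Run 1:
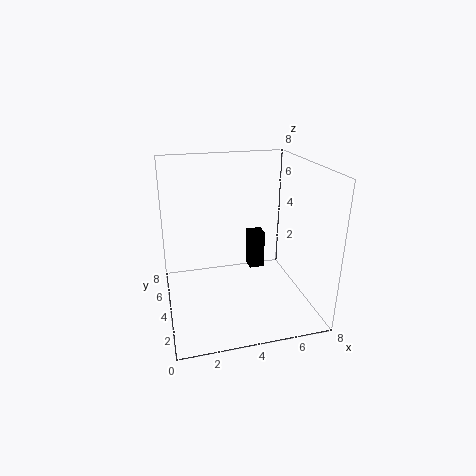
x = 5.5; y = 6.5; z = 0.5; w = 1; h = 2.5; c = 'black'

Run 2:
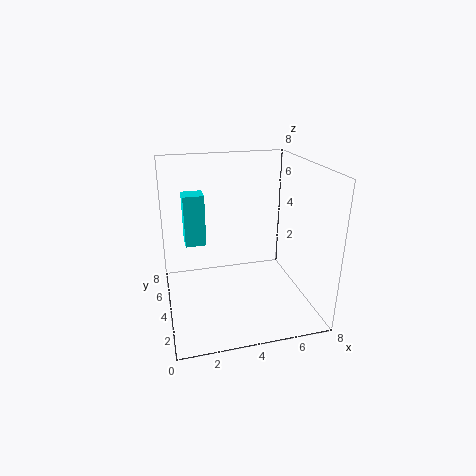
x = 1; y = 2.5; z = 4.5; w = 1; h = 2.5; c = 'cyan'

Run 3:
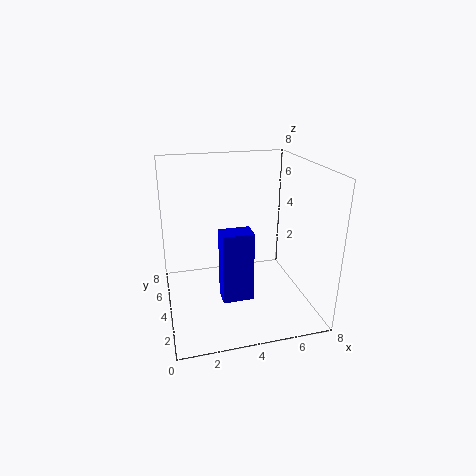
x = 2.5; y = 1; z = 2; w = 1.5; h = 3.5; c = 'blue'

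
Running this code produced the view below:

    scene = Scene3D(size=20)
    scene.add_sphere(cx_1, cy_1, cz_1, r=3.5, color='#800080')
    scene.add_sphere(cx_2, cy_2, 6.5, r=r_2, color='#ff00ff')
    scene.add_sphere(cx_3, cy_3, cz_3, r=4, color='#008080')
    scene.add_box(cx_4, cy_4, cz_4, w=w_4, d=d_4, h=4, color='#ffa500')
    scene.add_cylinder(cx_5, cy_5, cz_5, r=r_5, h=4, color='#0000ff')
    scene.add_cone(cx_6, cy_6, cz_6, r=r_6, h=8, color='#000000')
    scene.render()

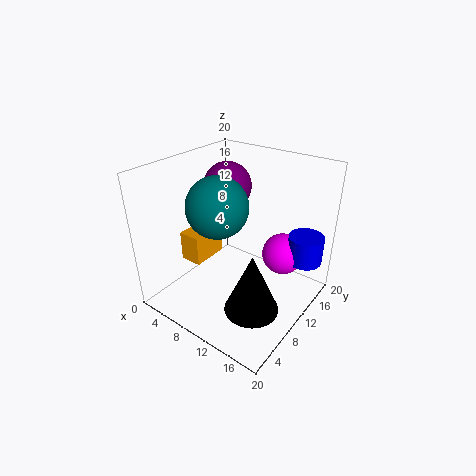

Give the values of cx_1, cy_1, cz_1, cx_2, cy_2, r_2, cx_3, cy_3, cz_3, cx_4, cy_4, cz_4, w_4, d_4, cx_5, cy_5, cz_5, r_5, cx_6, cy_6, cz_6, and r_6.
cx_1 = 5.5
cy_1 = 13.5
cz_1 = 15.5
cx_2 = 14.5
cy_2 = 15
r_2 = 3
cx_3 = 9
cy_3 = 7
cz_3 = 15.5
cx_4 = 4.5
cy_4 = 4.5
cz_4 = 7.5
w_4 = 3
d_4 = 5
cx_5 = 17.5
cy_5 = 16
cz_5 = 6
r_5 = 2.5
cx_6 = 15.5
cy_6 = 5.5
cz_6 = 3.5
r_6 = 3.5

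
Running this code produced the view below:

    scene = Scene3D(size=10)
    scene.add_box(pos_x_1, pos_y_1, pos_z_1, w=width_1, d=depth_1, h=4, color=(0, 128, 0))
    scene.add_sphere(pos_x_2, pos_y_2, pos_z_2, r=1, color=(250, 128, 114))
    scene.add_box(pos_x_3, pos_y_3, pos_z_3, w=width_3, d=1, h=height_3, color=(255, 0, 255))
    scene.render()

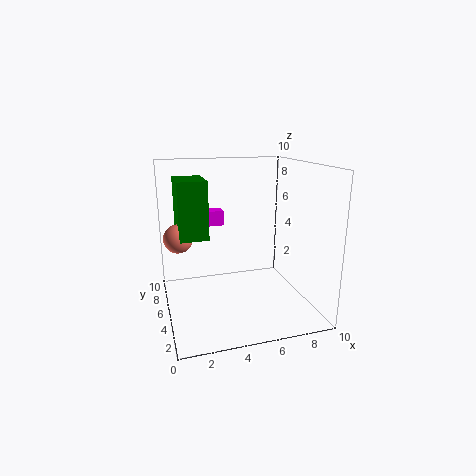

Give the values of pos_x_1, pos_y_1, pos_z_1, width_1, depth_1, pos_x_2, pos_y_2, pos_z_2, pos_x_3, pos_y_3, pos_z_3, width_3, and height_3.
pos_x_1 = 1
pos_y_1 = 5
pos_z_1 = 5
width_1 = 2
depth_1 = 3
pos_x_2 = 1
pos_y_2 = 6
pos_z_2 = 5
pos_x_3 = 3
pos_y_3 = 5
pos_z_3 = 6
width_3 = 1
height_3 = 1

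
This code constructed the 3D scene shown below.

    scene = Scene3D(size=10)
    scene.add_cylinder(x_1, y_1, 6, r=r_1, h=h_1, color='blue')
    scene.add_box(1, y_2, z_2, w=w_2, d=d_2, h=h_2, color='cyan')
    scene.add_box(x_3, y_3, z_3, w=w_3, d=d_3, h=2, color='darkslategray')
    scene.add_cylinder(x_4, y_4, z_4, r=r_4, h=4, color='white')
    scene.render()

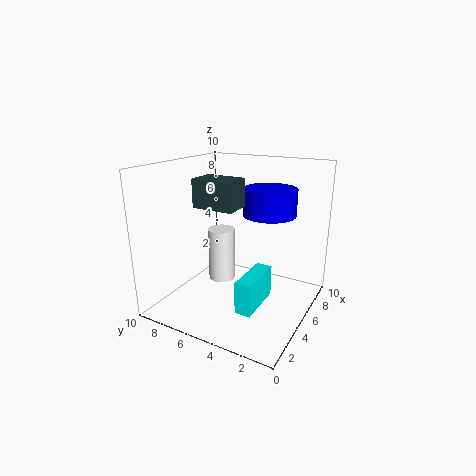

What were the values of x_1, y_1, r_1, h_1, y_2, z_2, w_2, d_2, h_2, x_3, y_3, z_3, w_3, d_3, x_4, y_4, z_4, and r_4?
x_1 = 8; y_1 = 4; r_1 = 2; h_1 = 2; y_2 = 2; z_2 = 2; w_2 = 3; d_2 = 1; h_2 = 2; x_3 = 4; y_3 = 5; z_3 = 7; w_3 = 2; d_3 = 3; x_4 = 6; y_4 = 7; z_4 = 1; r_4 = 1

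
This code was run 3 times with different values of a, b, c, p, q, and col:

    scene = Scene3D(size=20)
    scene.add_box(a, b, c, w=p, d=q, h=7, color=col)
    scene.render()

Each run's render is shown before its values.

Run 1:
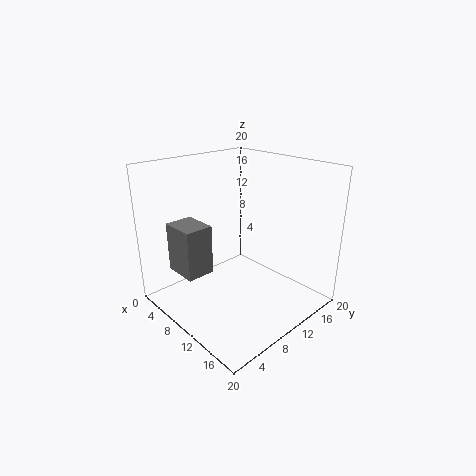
a = 3; b = 3; c = 5; p = 5; q = 4; col = 'gray'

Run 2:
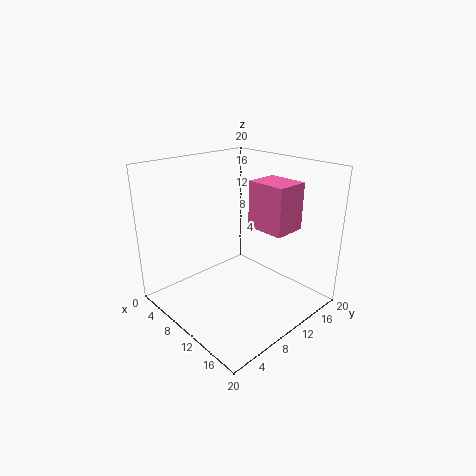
a = 8; b = 14; c = 10; p = 6; q = 5; col = 'hotpink'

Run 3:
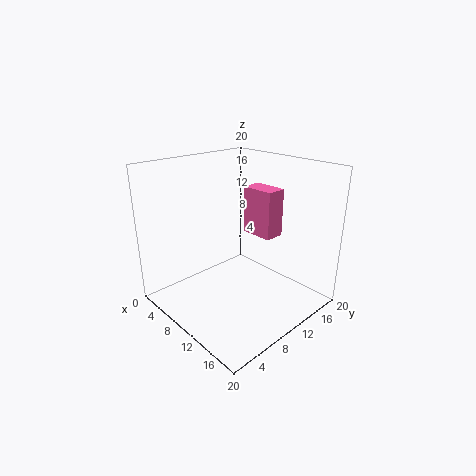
a = 7; b = 14; c = 9; p = 5; q = 3; col = 'hotpink'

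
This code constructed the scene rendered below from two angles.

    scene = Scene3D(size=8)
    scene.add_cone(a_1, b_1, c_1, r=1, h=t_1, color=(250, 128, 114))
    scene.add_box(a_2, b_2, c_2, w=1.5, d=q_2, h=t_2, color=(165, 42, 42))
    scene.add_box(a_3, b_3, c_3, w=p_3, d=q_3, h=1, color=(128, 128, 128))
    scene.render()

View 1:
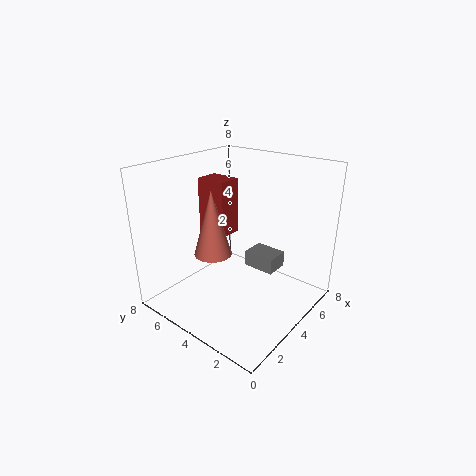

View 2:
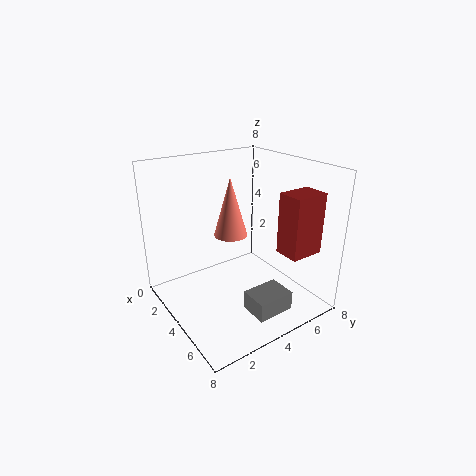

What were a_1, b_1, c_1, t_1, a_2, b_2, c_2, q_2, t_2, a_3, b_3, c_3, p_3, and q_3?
a_1 = 2.5
b_1 = 4.5
c_1 = 3.5
t_1 = 3.5
a_2 = 5
b_2 = 6
c_2 = 3
q_2 = 2
t_2 = 3.5
a_3 = 6
b_3 = 3
c_3 = 1
p_3 = 1.5
q_3 = 2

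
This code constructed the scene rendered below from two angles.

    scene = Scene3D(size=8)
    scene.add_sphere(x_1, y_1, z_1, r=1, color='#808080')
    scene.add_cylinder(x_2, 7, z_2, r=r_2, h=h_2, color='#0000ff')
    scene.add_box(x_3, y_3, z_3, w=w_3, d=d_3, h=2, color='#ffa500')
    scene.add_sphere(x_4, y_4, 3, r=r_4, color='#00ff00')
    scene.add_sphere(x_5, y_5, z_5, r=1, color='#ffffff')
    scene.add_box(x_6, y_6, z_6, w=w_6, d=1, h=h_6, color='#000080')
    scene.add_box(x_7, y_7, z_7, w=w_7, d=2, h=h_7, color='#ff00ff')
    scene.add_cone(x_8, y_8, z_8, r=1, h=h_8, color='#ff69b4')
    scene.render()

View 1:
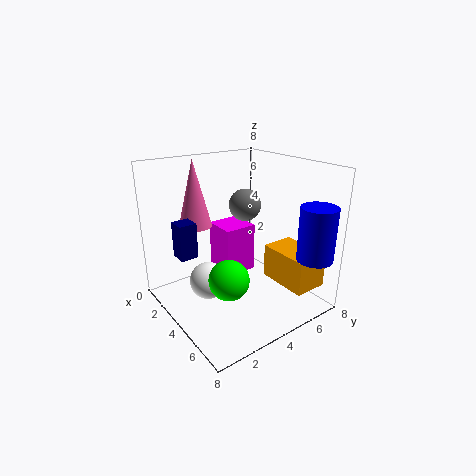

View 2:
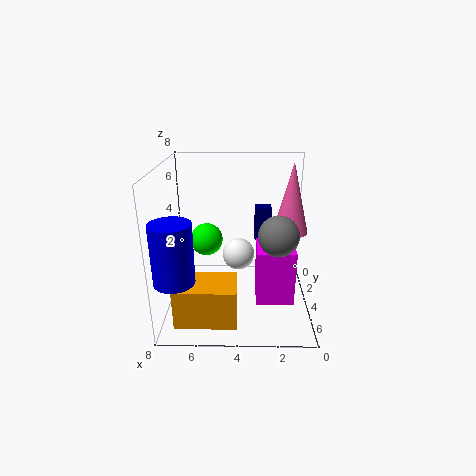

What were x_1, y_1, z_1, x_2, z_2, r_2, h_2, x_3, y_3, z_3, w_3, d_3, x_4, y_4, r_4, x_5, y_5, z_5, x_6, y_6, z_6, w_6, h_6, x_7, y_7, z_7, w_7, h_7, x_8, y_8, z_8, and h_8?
x_1 = 2
y_1 = 6
z_1 = 5
x_2 = 7
z_2 = 3
r_2 = 1
h_2 = 3
x_3 = 4
y_3 = 6
z_3 = 1
w_3 = 3
d_3 = 2
x_4 = 6
y_4 = 2
r_4 = 1
x_5 = 4
y_5 = 2
z_5 = 2
x_6 = 2
y_6 = 1
z_6 = 3
w_6 = 1
h_6 = 2
x_7 = 1
y_7 = 4
z_7 = 1
w_7 = 2
h_7 = 3
x_8 = 1
y_8 = 3
z_8 = 4
h_8 = 4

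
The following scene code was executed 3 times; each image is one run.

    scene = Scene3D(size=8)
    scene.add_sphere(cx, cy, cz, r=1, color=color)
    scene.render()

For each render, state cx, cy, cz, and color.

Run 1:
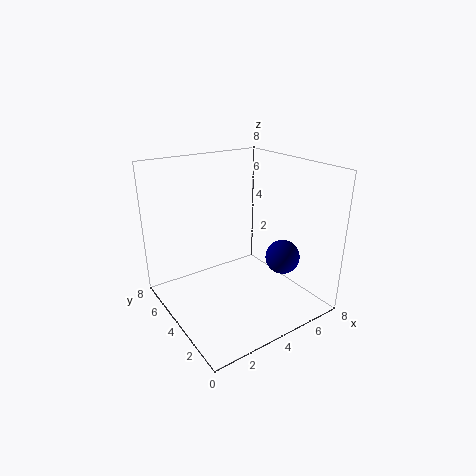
cx = 6.5, cy = 3, cz = 2.5, color = 'navy'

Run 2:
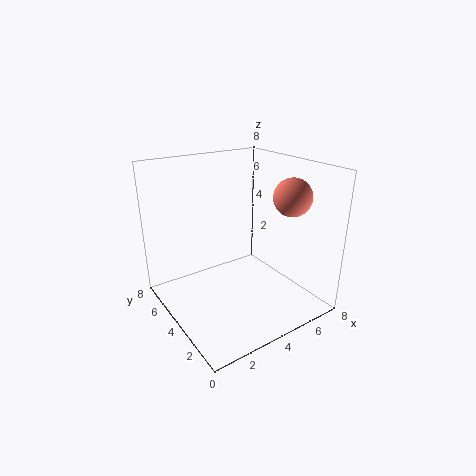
cx = 6, cy = 2, cz = 6.5, color = 'salmon'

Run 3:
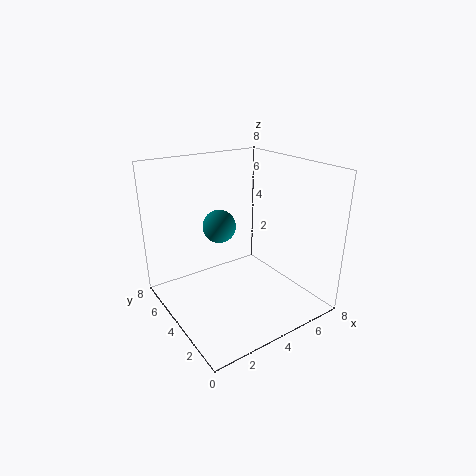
cx = 4, cy = 6, cz = 4, color = 'teal'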